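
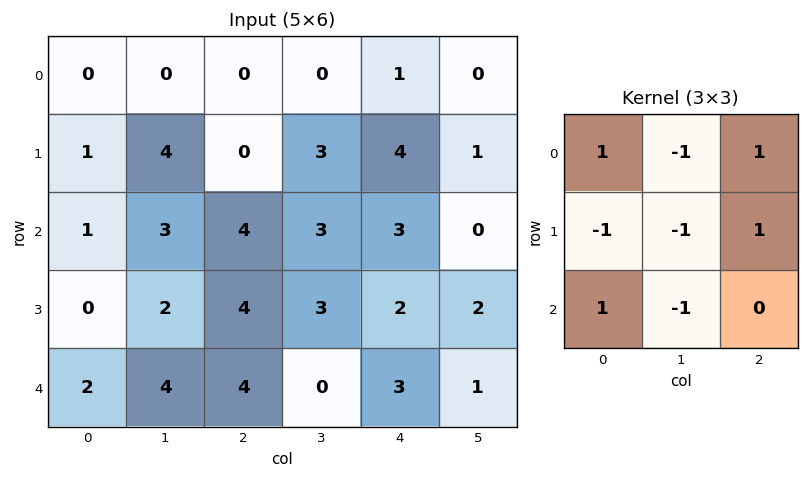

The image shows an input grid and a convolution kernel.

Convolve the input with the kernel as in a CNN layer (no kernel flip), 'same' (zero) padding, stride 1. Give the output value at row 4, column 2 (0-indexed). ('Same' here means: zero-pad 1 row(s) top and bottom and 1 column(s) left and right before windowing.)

-7

The receptive field on the zero-padded input at this output position is [2 4 3 / 4 4 0 / 0 0 0]. Elementwise product with the kernel and sum: 2·1 + 4·-1 + 3·1 + 4·-1 + 4·-1 + 0·1 + 0·1 + 0·-1.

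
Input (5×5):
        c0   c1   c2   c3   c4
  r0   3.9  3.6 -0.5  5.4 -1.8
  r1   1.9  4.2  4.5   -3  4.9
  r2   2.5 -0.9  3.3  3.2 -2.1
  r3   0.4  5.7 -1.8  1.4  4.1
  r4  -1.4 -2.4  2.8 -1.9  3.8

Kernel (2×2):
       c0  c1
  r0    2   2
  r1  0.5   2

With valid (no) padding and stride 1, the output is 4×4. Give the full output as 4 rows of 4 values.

Output[0,0]: The receptive field on the input at this output position is [3.9 3.6 / 1.9 4.2]. Elementwise product with the kernel and sum: 3.9·2 + 3.6·2 + 1.9·0.5 + 4.2·2.
Output[0,1]: The receptive field on the input at this output position is [3.6 -0.5 / 4.2 4.5]. Elementwise product with the kernel and sum: 3.6·2 + -0.5·2 + 4.2·0.5 + 4.5·2.

24.35 17.3 6.05 15.5
11.65 23.55 11.05 1.2
14.8 4.05 14.9 11.1
6.7 12.2 -3.2 17.65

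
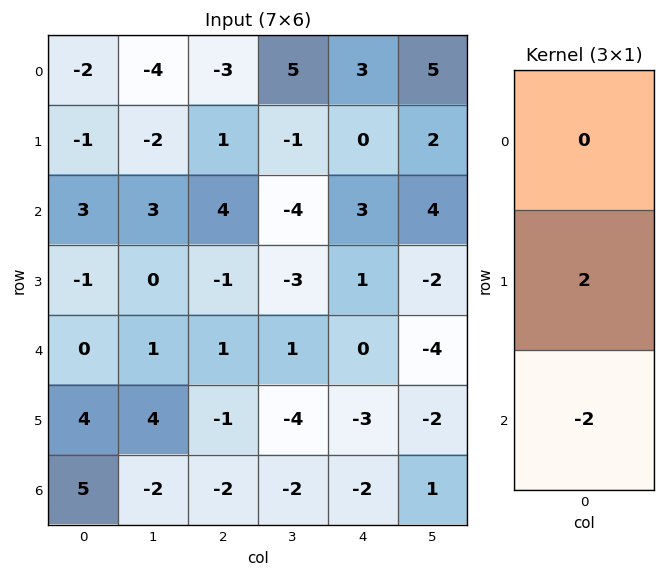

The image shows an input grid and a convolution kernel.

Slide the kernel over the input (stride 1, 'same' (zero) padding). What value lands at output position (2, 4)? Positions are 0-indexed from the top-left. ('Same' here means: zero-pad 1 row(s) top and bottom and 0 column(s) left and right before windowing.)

4

The receptive field on the zero-padded input at this output position is [0 / 3 / 1]. Elementwise product with the kernel and sum: 3·2 + 1·-2.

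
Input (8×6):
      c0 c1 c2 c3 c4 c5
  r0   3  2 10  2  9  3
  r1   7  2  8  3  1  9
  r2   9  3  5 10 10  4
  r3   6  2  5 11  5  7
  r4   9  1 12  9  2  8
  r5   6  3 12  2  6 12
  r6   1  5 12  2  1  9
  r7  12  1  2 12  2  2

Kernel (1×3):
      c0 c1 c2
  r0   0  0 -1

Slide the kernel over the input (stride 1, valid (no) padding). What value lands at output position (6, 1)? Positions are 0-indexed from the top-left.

-2

The receptive field on the input at this output position is [5 12 2]. Elementwise product with the kernel and sum: 2·-1.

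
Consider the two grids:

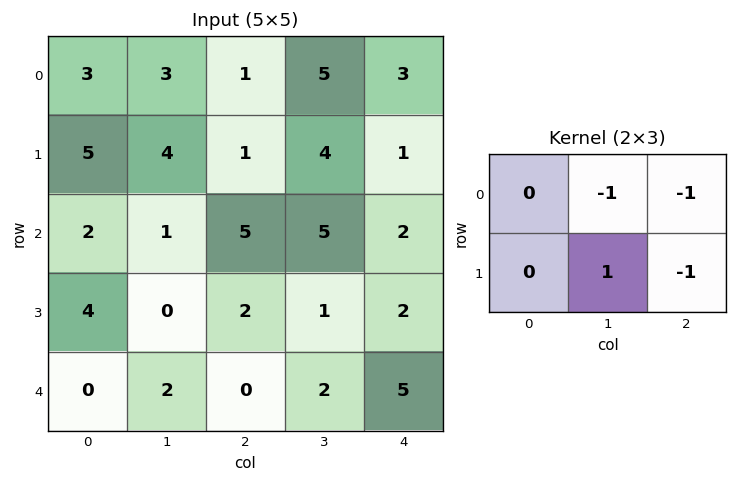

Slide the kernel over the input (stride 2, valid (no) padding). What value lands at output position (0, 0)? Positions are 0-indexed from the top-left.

-1

The receptive field on the input at this output position is [3 3 1 / 5 4 1]. Elementwise product with the kernel and sum: 3·-1 + 1·-1 + 4·1 + 1·-1.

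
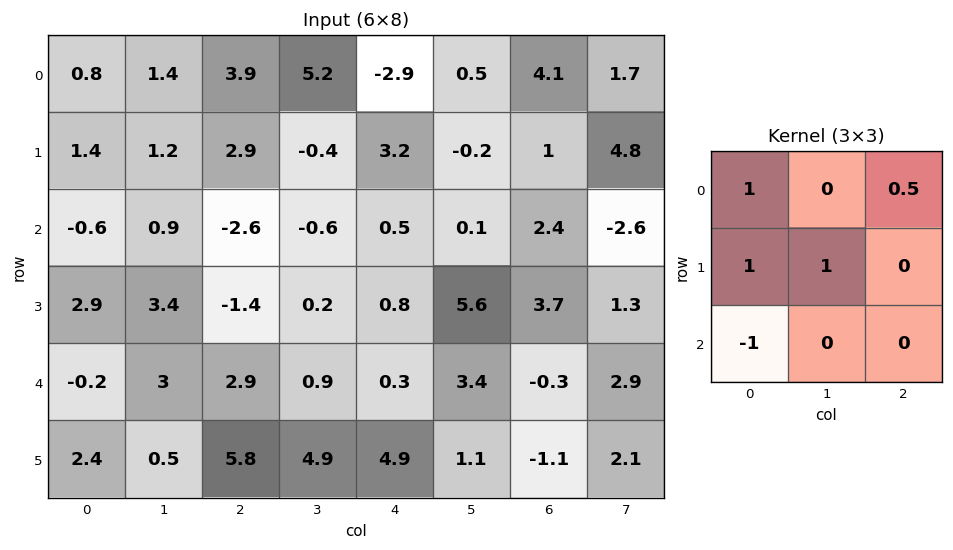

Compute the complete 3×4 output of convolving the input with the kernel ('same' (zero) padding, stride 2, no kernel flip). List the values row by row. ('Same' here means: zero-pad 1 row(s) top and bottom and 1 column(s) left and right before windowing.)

0.8 4.1 2.7 4.8
0 -4.1 -0.8 -0.9
1.5 8.9 -0.7 8.25

Output[0,0]: The receptive field on the zero-padded input at this output position is [0 0 0 / 0 0.8 1.4 / 0 1.4 1.2]. Elementwise product with the kernel and sum: 0·1 + 0·0.5 + 0·1 + 0.8·1 + 0·-1.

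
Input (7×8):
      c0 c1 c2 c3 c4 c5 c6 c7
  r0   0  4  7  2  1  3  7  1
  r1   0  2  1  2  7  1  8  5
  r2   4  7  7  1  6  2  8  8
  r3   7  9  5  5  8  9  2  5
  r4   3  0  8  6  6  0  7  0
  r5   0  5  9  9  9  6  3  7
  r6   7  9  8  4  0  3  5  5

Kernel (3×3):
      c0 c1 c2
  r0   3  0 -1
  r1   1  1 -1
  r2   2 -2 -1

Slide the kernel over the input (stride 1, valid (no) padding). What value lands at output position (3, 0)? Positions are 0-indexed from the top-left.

-8

The receptive field on the input at this output position is [7 9 5 / 3 0 8 / 0 5 9]. Elementwise product with the kernel and sum: 7·3 + 5·-1 + 3·1 + 0·1 + 8·-1 + 0·2 + 5·-2 + 9·-1.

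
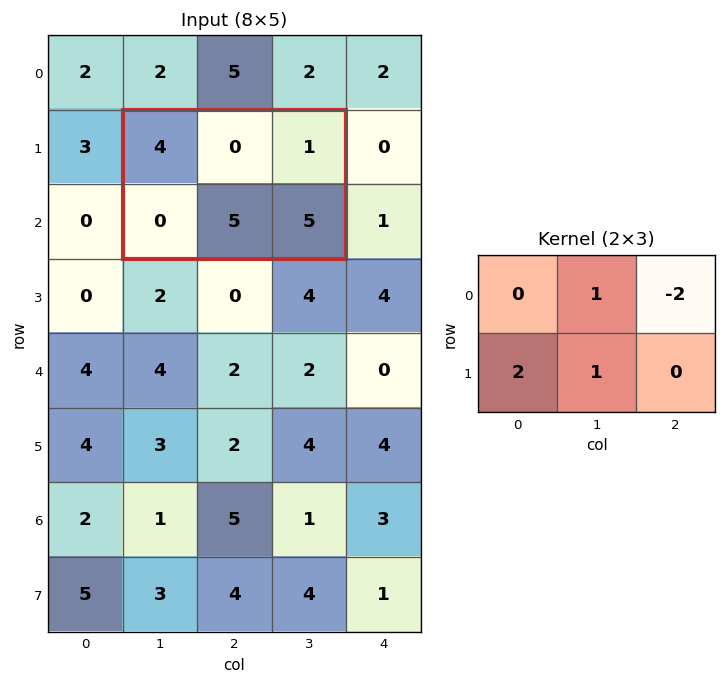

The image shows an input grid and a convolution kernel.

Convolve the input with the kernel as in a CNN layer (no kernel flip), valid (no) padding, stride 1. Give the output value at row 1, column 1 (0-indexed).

The receptive field on the input at this output position is [4 0 1 / 0 5 5]. Elementwise product with the kernel and sum: 0·1 + 1·-2 + 0·2 + 5·1.

3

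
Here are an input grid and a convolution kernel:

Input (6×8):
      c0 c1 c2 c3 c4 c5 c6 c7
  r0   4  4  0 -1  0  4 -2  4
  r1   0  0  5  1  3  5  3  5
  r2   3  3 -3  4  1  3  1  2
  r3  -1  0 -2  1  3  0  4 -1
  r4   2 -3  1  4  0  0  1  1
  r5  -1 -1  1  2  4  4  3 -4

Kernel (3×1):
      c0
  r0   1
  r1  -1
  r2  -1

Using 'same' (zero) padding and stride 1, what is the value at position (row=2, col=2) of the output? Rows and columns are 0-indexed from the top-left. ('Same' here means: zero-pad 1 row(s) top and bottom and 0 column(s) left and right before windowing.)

The receptive field on the zero-padded input at this output position is [5 / -3 / -2]. Elementwise product with the kernel and sum: 5·1 + -3·-1 + -2·-1.

10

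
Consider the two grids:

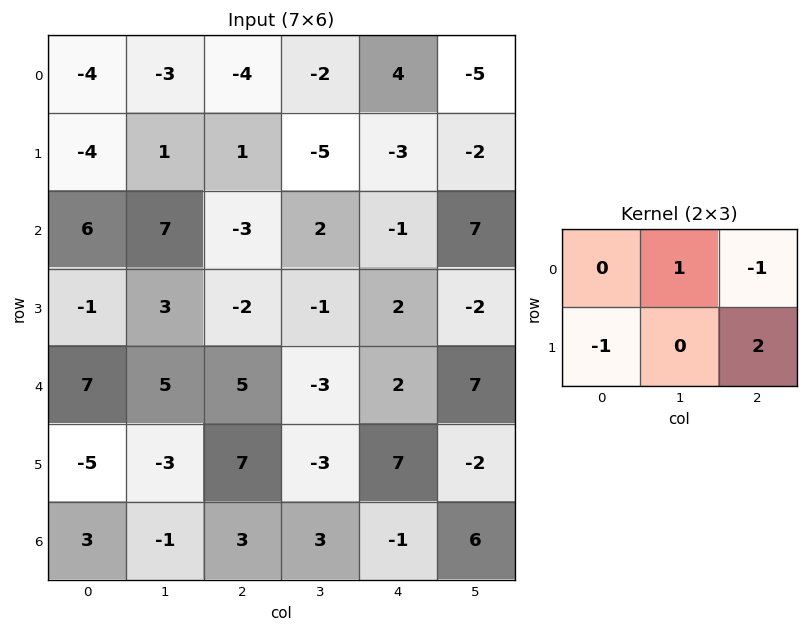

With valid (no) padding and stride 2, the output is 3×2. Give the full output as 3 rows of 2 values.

7 -13
7 9
19 2

Output[0,0]: The receptive field on the input at this output position is [-4 -3 -4 / -4 1 1]. Elementwise product with the kernel and sum: -3·1 + -4·-1 + -4·-1 + 1·2.
Output[0,1]: The receptive field on the input at this output position is [-4 -2 4 / 1 -5 -3]. Elementwise product with the kernel and sum: -2·1 + 4·-1 + 1·-1 + -3·2.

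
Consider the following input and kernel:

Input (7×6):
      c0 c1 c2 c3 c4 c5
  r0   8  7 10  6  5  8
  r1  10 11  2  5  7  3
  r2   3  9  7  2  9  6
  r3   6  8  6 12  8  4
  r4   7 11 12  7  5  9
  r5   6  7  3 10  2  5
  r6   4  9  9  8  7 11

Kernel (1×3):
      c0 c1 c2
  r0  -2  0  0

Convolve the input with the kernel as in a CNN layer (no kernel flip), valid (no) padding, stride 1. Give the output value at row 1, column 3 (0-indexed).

-10

The receptive field on the input at this output position is [5 7 3]. Elementwise product with the kernel and sum: 5·-2.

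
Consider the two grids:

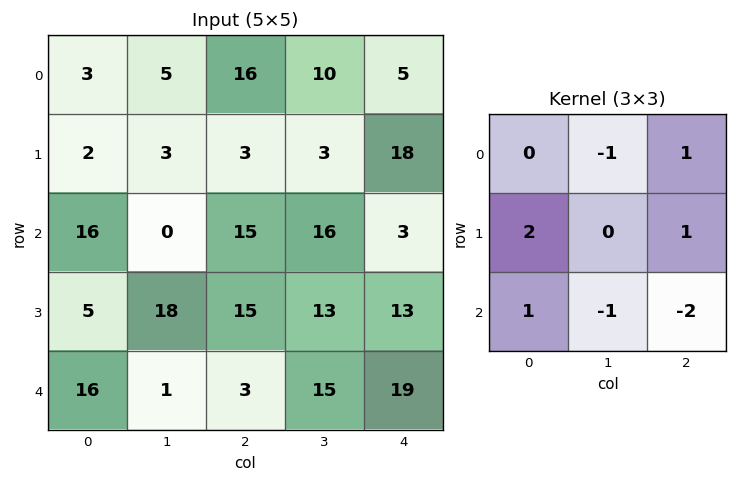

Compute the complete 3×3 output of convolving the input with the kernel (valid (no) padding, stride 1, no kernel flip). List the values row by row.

Output[0,0]: The receptive field on the input at this output position is [3 5 16 / 2 3 3 / 16 0 15]. Elementwise product with the kernel and sum: 5·-1 + 16·1 + 2·2 + 3·1 + 16·1 + 0·-1 + 15·-2.
Output[0,1]: The receptive field on the input at this output position is [5 16 10 / 3 3 3 / 0 15 16]. Elementwise product with the kernel and sum: 16·-1 + 10·1 + 3·2 + 3·1 + 0·1 + 15·-1 + 16·-2.

4 -44 12
4 -7 24
49 18 -20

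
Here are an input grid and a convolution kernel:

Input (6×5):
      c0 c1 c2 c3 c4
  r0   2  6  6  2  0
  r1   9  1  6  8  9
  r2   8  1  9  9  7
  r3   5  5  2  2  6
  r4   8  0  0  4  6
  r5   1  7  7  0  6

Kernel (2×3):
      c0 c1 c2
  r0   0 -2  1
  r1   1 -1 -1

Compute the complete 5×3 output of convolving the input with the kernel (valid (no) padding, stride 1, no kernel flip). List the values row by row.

-4 -23 -15
2 -21 -14
5 -8 -17
0 -6 -8
-13 4 -1

Output[0,0]: The receptive field on the input at this output position is [2 6 6 / 9 1 6]. Elementwise product with the kernel and sum: 6·-2 + 6·1 + 9·1 + 1·-1 + 6·-1.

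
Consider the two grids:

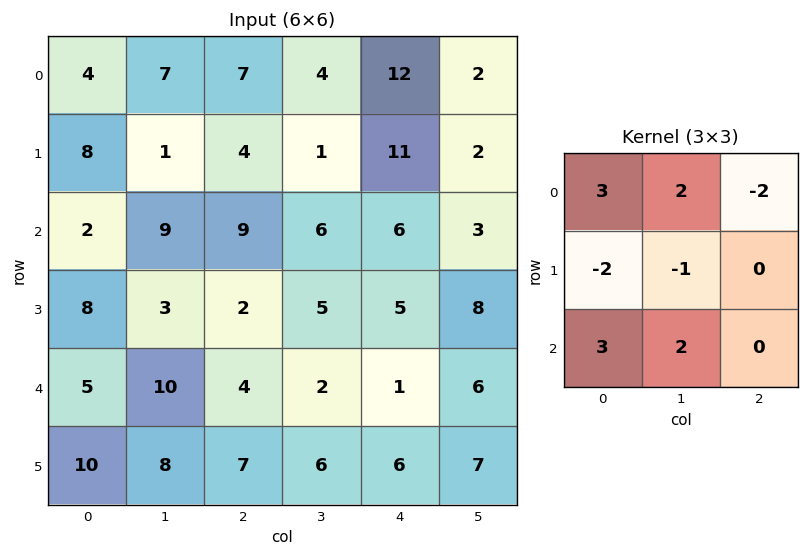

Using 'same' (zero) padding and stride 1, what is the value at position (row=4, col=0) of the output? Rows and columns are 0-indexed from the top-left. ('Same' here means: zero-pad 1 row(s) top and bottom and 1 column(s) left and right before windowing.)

25

The receptive field on the zero-padded input at this output position is [0 8 3 / 0 5 10 / 0 10 8]. Elementwise product with the kernel and sum: 0·3 + 8·2 + 3·-2 + 0·-2 + 5·-1 + 0·3 + 10·2.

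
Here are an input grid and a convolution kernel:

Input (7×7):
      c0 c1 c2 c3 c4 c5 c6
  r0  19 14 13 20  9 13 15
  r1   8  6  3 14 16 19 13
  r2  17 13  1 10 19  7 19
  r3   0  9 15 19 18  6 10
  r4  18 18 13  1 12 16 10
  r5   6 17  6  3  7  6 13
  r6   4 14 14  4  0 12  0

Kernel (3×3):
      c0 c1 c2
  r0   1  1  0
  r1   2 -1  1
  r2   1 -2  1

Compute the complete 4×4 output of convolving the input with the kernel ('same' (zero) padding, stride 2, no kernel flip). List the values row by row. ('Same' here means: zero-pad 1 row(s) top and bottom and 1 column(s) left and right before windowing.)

Output[0,0]: The receptive field on the zero-padded input at this output position is [0 0 0 / 0 19 14 / 0 8 6]. Elementwise product with the kernel and sum: 0·1 + 0·1 + 0·2 + 19·-1 + 14·1 + 0·1 + 8·-2 + 6·1.

-15 49 45 4
13 42 27 13
5 56 38 18
16 41 30 43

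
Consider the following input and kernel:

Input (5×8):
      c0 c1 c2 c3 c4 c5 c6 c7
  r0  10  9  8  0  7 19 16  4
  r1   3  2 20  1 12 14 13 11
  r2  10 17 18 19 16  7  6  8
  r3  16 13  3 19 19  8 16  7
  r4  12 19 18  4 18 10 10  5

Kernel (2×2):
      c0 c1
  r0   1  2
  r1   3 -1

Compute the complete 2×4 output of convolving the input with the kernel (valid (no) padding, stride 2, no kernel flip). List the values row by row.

35 67 67 52
79 46 79 63

Output[0,0]: The receptive field on the input at this output position is [10 9 / 3 2]. Elementwise product with the kernel and sum: 10·1 + 9·2 + 3·3 + 2·-1.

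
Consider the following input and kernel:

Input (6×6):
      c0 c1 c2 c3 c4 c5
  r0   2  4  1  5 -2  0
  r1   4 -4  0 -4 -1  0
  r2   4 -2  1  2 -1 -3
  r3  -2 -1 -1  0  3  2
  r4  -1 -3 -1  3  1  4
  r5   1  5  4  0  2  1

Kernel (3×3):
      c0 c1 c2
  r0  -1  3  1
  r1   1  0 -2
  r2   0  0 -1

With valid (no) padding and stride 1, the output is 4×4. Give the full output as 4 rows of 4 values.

Output[0,0]: The receptive field on the input at this output position is [2 4 1 / 4 -4 0 / 4 -2 1]. Elementwise product with the kernel and sum: 2·-1 + 4·3 + 1·1 + 4·1 + 0·-2 + 1·-1.
Output[0,1]: The receptive field on the input at this output position is [4 1 5 / -4 0 -4 / -2 1 2]. Elementwise product with the kernel and sum: 4·-1 + 1·3 + 5·1 + -4·1 + -4·-2 + 2·-1.

14 6 15 -12
-13 -6 -13 7
-8 3 -4 -16
-5 -11 -1 5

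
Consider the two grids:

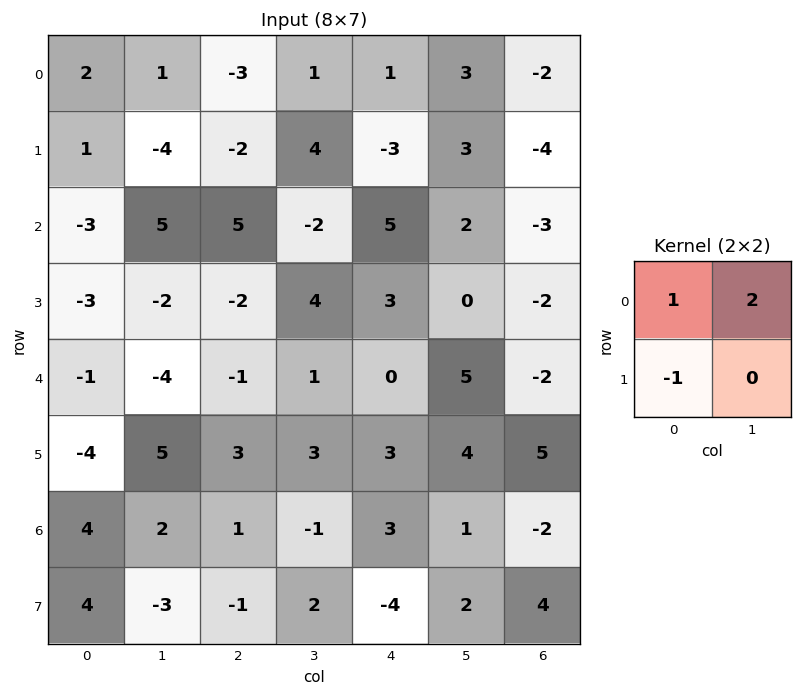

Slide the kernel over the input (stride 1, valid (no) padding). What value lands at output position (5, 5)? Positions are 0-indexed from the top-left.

The receptive field on the input at this output position is [4 5 / 1 -2]. Elementwise product with the kernel and sum: 4·1 + 5·2 + 1·-1.

13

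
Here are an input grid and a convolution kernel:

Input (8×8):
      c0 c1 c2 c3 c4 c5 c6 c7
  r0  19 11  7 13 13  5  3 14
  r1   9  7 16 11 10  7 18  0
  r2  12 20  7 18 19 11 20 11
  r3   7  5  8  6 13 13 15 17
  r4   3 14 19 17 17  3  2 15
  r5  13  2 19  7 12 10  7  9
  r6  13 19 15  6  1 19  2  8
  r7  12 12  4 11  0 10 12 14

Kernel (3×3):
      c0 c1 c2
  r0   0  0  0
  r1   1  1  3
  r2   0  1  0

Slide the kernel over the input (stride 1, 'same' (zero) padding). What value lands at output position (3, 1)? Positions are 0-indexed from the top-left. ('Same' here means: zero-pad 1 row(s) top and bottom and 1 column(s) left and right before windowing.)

The receptive field on the zero-padded input at this output position is [12 20 7 / 7 5 8 / 3 14 19]. Elementwise product with the kernel and sum: 7·1 + 5·1 + 8·3 + 14·1.

50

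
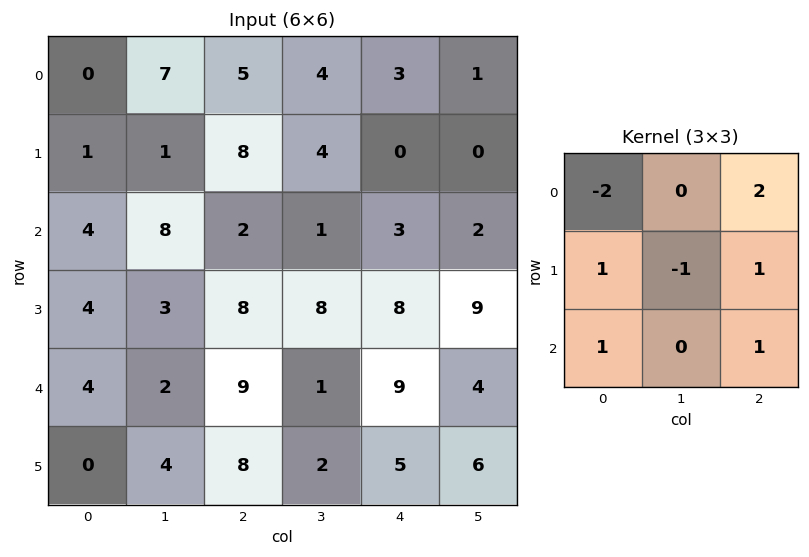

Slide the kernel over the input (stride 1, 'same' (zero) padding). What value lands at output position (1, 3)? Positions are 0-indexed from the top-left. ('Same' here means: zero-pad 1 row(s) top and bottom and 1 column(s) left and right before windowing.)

5

The receptive field on the zero-padded input at this output position is [5 4 3 / 8 4 0 / 2 1 3]. Elementwise product with the kernel and sum: 5·-2 + 3·2 + 8·1 + 4·-1 + 0·1 + 2·1 + 3·1.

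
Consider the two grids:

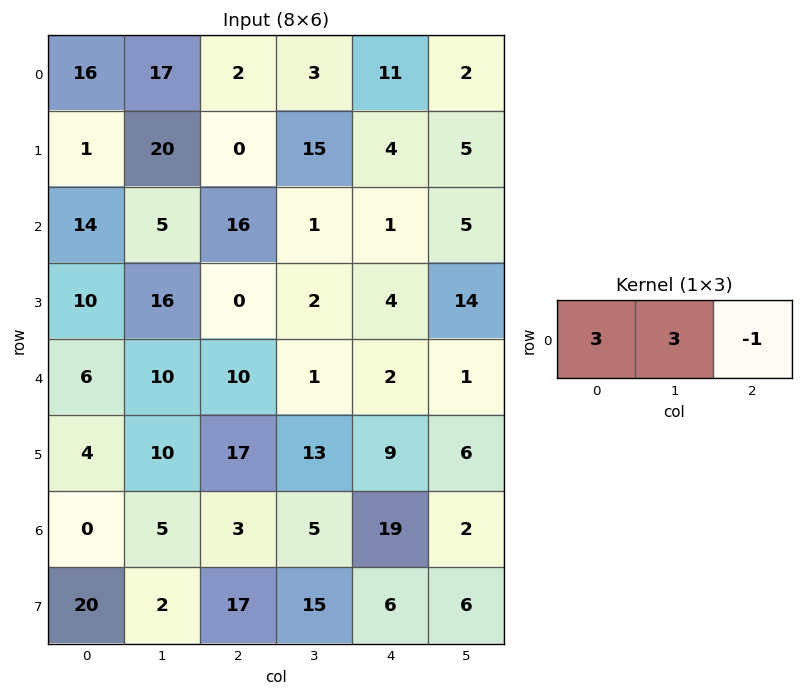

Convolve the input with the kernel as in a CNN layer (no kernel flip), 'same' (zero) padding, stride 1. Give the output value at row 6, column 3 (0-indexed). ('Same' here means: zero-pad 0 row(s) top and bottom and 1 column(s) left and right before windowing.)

5

The receptive field on the zero-padded input at this output position is [3 5 19]. Elementwise product with the kernel and sum: 3·3 + 5·3 + 19·-1.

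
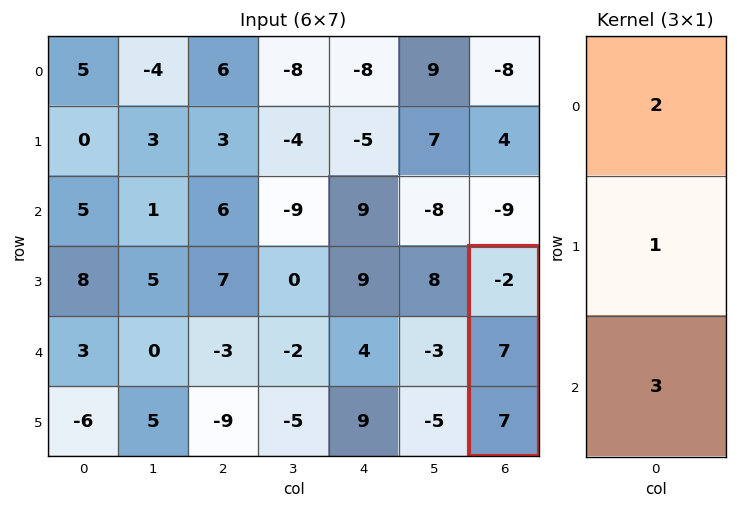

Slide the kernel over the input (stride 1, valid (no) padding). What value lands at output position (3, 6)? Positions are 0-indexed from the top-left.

The receptive field on the input at this output position is [-2 / 7 / 7]. Elementwise product with the kernel and sum: -2·2 + 7·1 + 7·3.

24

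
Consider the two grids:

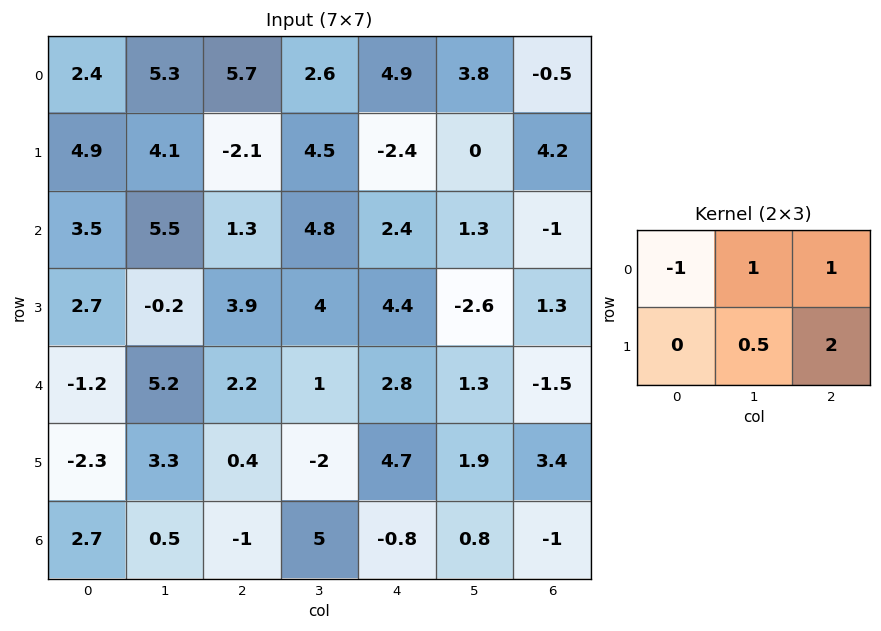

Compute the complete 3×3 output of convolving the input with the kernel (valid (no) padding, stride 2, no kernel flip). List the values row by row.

6.45 -0.75 6.8
11 16.7 -0.8
11.05 10 4.75

Output[0,0]: The receptive field on the input at this output position is [2.4 5.3 5.7 / 4.9 4.1 -2.1]. Elementwise product with the kernel and sum: 2.4·-1 + 5.3·1 + 5.7·1 + 4.1·0.5 + -2.1·2.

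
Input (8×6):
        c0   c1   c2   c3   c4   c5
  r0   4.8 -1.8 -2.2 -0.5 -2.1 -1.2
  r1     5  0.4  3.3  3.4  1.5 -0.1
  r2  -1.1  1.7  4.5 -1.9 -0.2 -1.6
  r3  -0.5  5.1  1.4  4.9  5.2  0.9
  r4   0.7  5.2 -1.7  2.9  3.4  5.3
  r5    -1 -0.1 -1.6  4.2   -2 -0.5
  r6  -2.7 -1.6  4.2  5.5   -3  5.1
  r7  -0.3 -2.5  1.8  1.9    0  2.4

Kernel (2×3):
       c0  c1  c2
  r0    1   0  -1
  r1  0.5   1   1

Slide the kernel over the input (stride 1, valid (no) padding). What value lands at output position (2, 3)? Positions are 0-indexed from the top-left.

8.25

The receptive field on the input at this output position is [-1.9 -0.2 -1.6 / 4.9 5.2 0.9]. Elementwise product with the kernel and sum: -1.9·1 + -1.6·-1 + 4.9·0.5 + 5.2·1 + 0.9·1.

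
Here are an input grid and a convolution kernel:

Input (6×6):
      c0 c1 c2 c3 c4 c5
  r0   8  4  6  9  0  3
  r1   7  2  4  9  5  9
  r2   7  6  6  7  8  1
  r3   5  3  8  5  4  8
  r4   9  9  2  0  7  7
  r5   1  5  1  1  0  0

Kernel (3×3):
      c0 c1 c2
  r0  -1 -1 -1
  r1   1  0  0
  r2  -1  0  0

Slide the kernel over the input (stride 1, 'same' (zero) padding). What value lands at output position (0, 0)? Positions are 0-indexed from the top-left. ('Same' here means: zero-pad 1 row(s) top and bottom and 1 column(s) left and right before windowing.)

0

The receptive field on the zero-padded input at this output position is [0 0 0 / 0 8 4 / 0 7 2]. Elementwise product with the kernel and sum: 0·-1 + 0·-1 + 0·-1 + 0·1 + 0·-1.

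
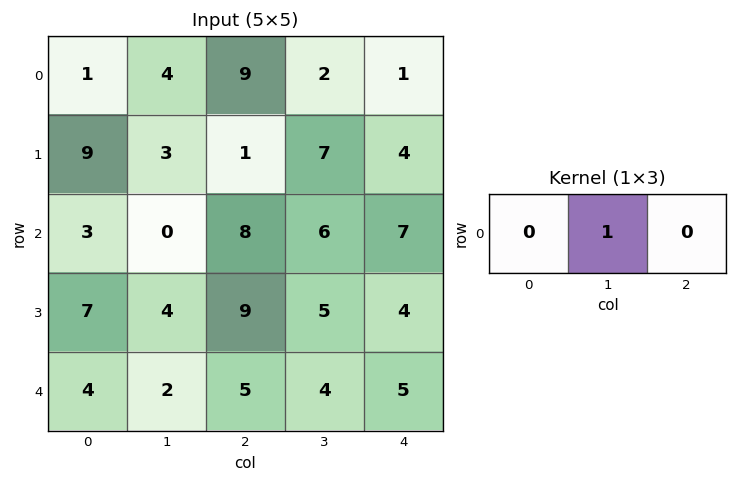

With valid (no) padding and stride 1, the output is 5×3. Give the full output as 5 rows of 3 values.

Output[0,0]: The receptive field on the input at this output position is [1 4 9]. Elementwise product with the kernel and sum: 4·1.
Output[0,1]: The receptive field on the input at this output position is [4 9 2]. Elementwise product with the kernel and sum: 9·1.

4 9 2
3 1 7
0 8 6
4 9 5
2 5 4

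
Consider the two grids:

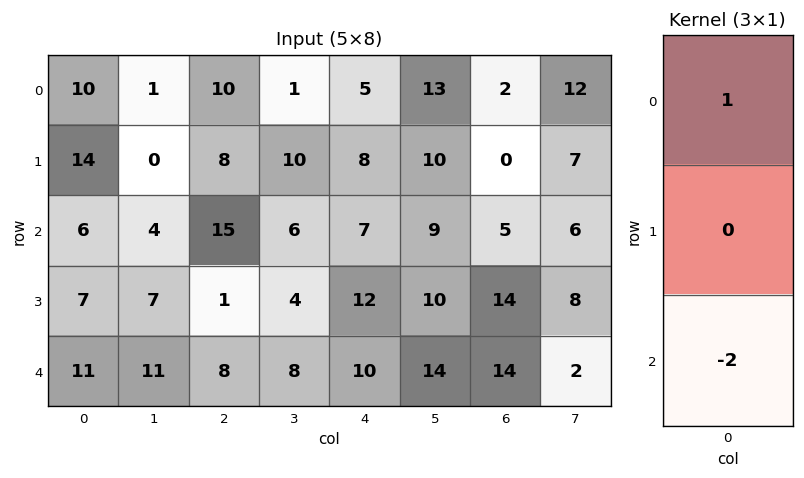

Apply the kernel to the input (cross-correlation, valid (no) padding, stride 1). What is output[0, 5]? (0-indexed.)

The receptive field on the input at this output position is [13 / 10 / 9]. Elementwise product with the kernel and sum: 13·1 + 9·-2.

-5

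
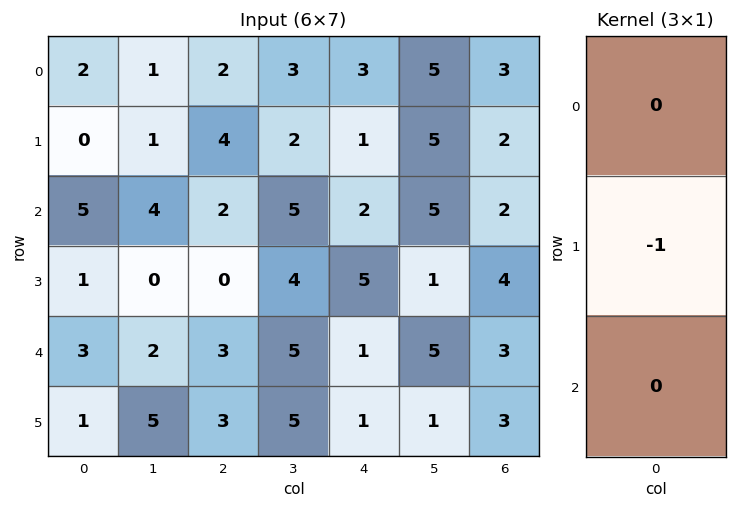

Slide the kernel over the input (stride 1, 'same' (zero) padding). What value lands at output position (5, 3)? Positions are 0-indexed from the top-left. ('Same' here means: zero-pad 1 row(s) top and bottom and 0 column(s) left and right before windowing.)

The receptive field on the zero-padded input at this output position is [5 / 5 / 0]. Elementwise product with the kernel and sum: 5·-1.

-5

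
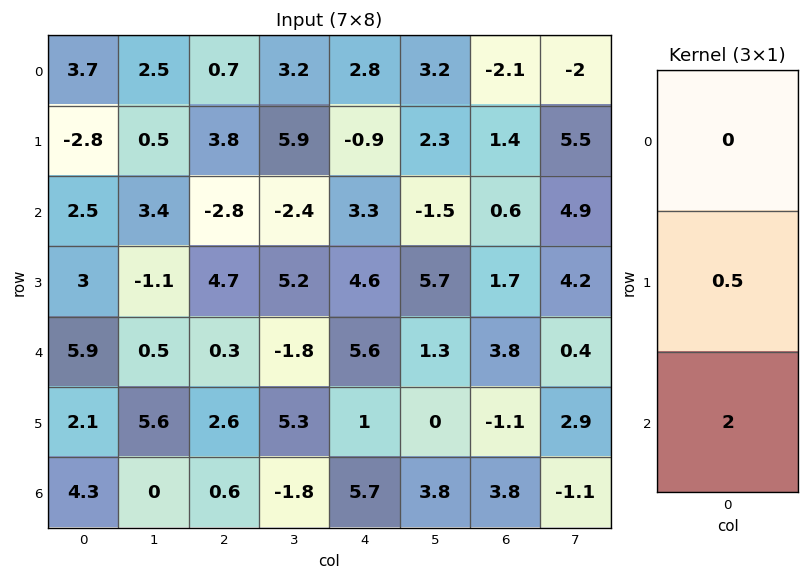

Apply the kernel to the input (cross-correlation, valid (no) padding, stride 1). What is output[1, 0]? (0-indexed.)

7.25

The receptive field on the input at this output position is [-2.8 / 2.5 / 3]. Elementwise product with the kernel and sum: 2.5·0.5 + 3·2.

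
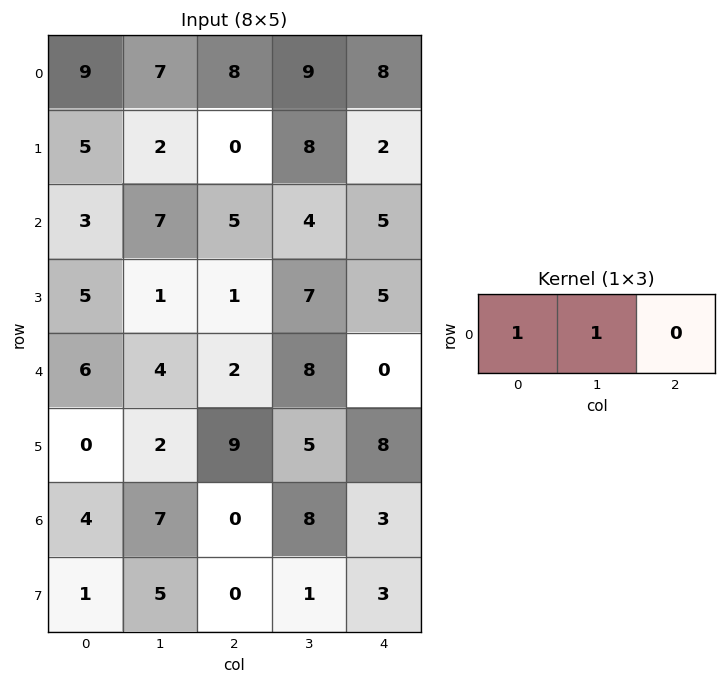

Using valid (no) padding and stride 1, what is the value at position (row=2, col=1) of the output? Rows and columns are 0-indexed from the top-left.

12

The receptive field on the input at this output position is [7 5 4]. Elementwise product with the kernel and sum: 7·1 + 5·1.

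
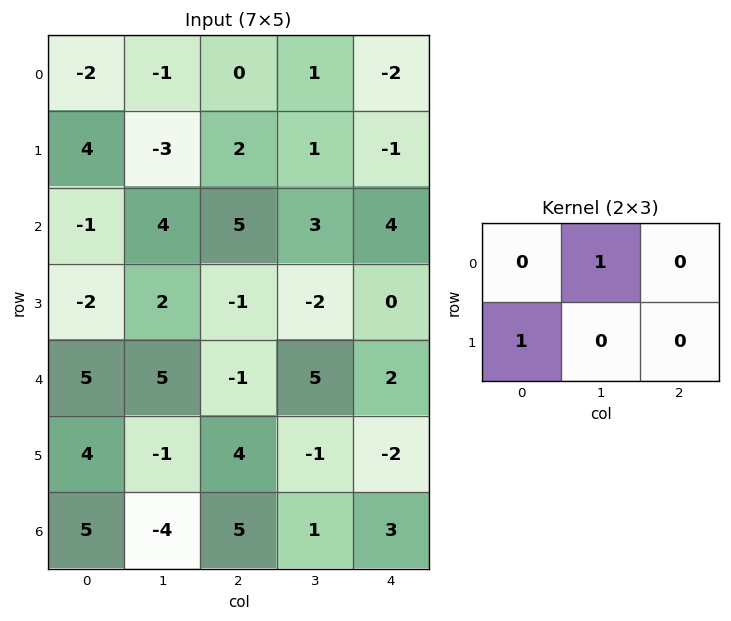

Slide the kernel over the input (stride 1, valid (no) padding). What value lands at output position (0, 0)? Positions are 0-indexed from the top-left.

3

The receptive field on the input at this output position is [-2 -1 0 / 4 -3 2]. Elementwise product with the kernel and sum: -1·1 + 4·1.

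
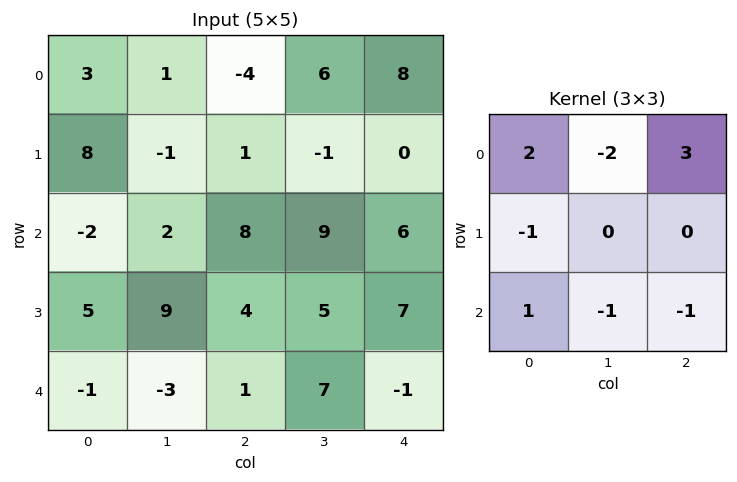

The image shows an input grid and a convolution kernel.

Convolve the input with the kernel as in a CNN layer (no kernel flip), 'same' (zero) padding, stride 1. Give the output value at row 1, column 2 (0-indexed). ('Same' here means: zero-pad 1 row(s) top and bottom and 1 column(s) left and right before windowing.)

14

The receptive field on the zero-padded input at this output position is [1 -4 6 / -1 1 -1 / 2 8 9]. Elementwise product with the kernel and sum: 1·2 + -4·-2 + 6·3 + -1·-1 + 2·1 + 8·-1 + 9·-1.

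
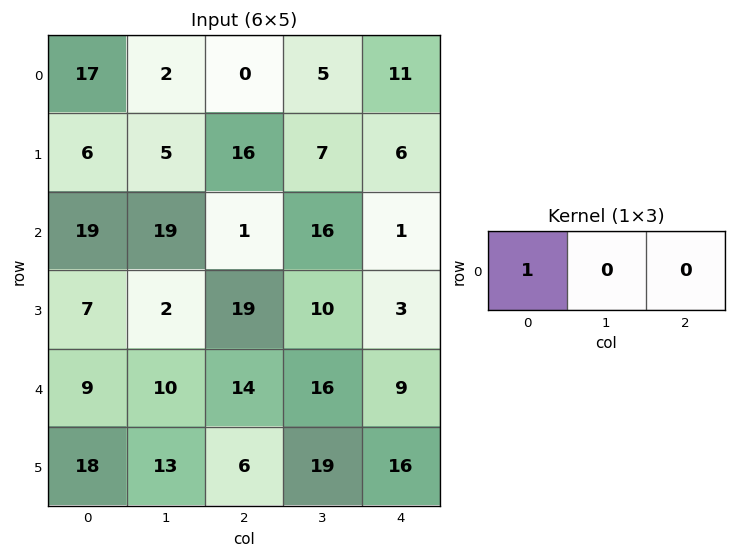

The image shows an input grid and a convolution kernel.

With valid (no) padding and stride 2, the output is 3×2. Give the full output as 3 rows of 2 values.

Output[0,0]: The receptive field on the input at this output position is [17 2 0]. Elementwise product with the kernel and sum: 17·1.

17 0
19 1
9 14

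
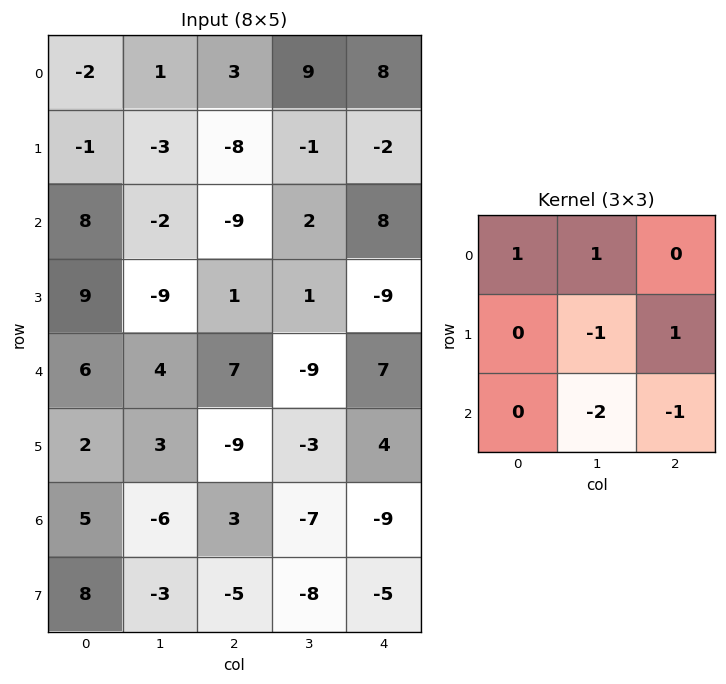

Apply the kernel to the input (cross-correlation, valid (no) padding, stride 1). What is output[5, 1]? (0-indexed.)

The receptive field on the input at this output position is [3 -9 -3 / -6 3 -7 / -3 -5 -8]. Elementwise product with the kernel and sum: 3·1 + -9·1 + 3·-1 + -7·1 + -5·-2 + -8·-1.

2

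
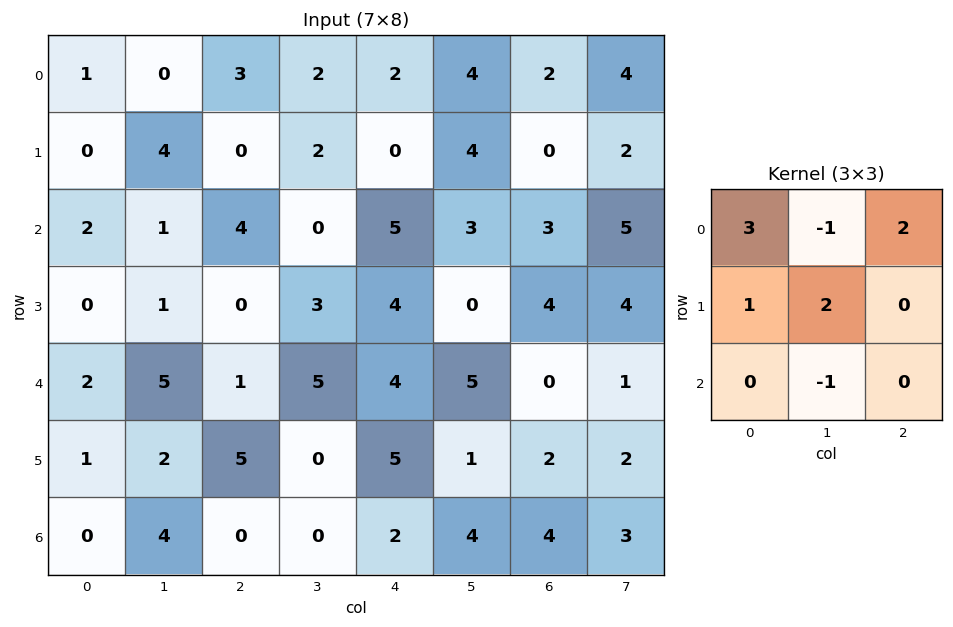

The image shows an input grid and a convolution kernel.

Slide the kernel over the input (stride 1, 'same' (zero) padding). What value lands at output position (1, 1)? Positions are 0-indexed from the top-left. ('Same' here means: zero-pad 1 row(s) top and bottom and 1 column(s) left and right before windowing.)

The receptive field on the zero-padded input at this output position is [1 0 3 / 0 4 0 / 2 1 4]. Elementwise product with the kernel and sum: 1·3 + 0·-1 + 3·2 + 0·1 + 4·2 + 1·-1.

16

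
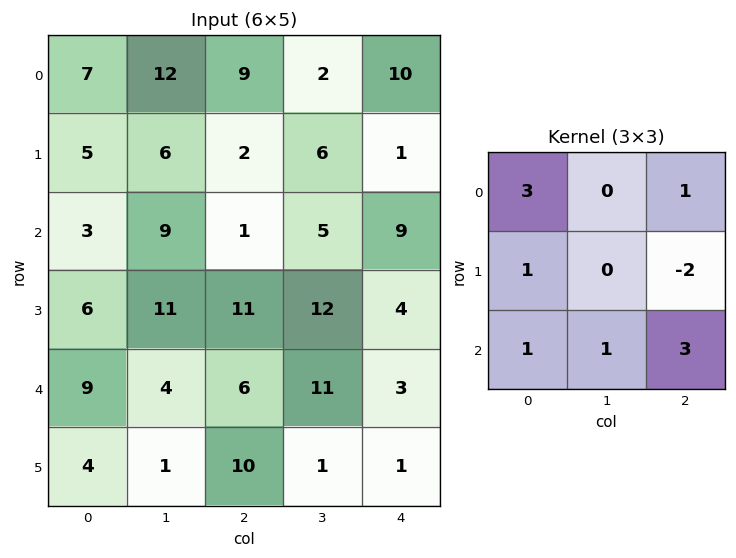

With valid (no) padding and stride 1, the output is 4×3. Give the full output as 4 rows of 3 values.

Output[0,0]: The receptive field on the input at this output position is [7 12 9 / 5 6 2 / 3 9 1]. Elementwise product with the kernel and sum: 7·3 + 9·1 + 5·1 + 2·-2 + 3·1 + 9·1 + 1·3.
Output[0,1]: The receptive field on the input at this output position is [12 9 2 / 6 2 6 / 9 1 5]. Elementwise product with the kernel and sum: 12·3 + 2·1 + 6·1 + 6·-2 + 9·1 + 1·1 + 5·3.

46 57 70
68 81 25
25 62 41
61 41 51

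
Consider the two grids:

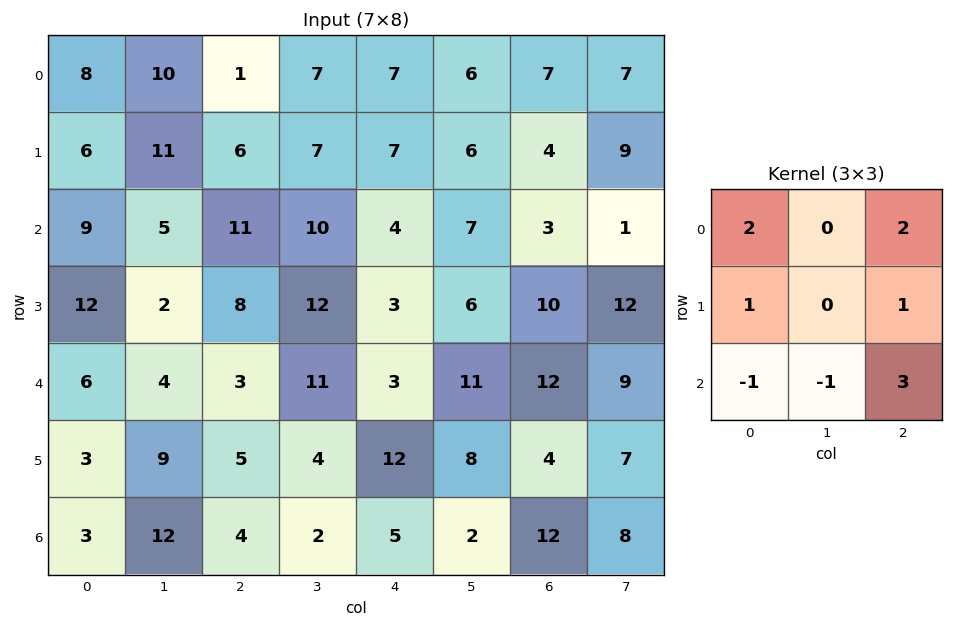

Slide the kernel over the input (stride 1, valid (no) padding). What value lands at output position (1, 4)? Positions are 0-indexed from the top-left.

50

The receptive field on the input at this output position is [7 6 4 / 4 7 3 / 3 6 10]. Elementwise product with the kernel and sum: 7·2 + 4·2 + 4·1 + 3·1 + 3·-1 + 6·-1 + 10·3.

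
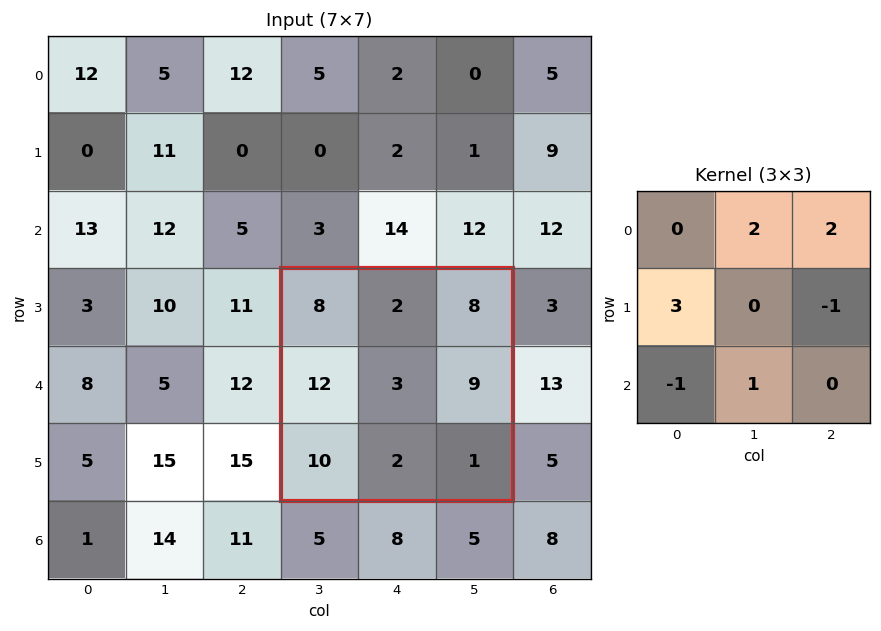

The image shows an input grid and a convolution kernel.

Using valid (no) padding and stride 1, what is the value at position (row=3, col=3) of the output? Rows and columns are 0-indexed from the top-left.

39

The receptive field on the input at this output position is [8 2 8 / 12 3 9 / 10 2 1]. Elementwise product with the kernel and sum: 2·2 + 8·2 + 12·3 + 9·-1 + 10·-1 + 2·1.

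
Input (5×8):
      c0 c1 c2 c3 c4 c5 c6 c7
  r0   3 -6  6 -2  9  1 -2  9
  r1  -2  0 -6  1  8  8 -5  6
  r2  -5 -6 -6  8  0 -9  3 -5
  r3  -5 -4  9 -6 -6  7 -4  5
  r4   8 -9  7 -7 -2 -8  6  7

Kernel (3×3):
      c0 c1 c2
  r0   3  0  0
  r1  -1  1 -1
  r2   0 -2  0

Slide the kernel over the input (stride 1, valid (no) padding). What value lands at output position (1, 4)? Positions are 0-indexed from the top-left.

-2

The receptive field on the input at this output position is [8 8 -5 / 0 -9 3 / -6 7 -4]. Elementwise product with the kernel and sum: 8·3 + 0·-1 + -9·1 + 3·-1 + 7·-2.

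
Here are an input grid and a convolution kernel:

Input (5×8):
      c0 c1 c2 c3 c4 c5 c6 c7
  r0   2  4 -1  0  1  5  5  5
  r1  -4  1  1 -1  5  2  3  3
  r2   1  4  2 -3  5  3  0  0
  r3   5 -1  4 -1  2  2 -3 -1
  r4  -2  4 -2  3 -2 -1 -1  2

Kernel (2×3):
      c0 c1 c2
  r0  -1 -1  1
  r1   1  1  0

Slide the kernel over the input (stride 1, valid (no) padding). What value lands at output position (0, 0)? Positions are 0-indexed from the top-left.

-10

The receptive field on the input at this output position is [2 4 -1 / -4 1 1]. Elementwise product with the kernel and sum: 2·-1 + 4·-1 + -1·1 + -4·1 + 1·1.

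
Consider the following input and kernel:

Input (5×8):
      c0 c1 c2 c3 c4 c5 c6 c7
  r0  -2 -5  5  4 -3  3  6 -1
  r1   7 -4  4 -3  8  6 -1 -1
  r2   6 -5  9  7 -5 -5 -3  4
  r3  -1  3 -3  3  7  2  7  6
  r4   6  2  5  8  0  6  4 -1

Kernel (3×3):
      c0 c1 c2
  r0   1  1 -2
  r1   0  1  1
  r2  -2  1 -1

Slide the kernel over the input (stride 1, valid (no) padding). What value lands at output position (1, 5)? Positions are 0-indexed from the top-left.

5

The receptive field on the input at this output position is [6 -1 -1 / -5 -3 4 / 2 7 6]. Elementwise product with the kernel and sum: 6·1 + -1·1 + -1·-2 + -3·1 + 4·1 + 2·-2 + 7·1 + 6·-1.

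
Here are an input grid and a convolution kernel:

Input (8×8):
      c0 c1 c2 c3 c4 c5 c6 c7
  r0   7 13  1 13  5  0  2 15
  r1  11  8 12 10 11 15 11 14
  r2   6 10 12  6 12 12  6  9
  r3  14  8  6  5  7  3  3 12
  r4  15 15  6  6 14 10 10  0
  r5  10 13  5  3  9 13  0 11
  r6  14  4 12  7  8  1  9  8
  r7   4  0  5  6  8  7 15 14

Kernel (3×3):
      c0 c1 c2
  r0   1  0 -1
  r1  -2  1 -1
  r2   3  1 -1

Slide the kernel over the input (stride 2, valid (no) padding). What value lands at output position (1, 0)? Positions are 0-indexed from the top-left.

The receptive field on the input at this output position is [6 10 12 / 14 8 6 / 15 15 6]. Elementwise product with the kernel and sum: 6·1 + 12·-1 + 14·-2 + 8·1 + 6·-1 + 15·3 + 15·1 + 6·-1.

22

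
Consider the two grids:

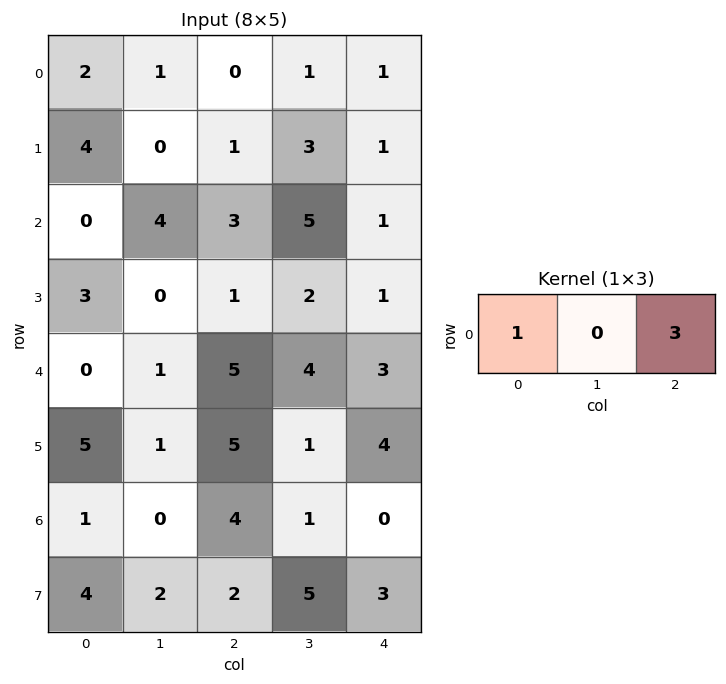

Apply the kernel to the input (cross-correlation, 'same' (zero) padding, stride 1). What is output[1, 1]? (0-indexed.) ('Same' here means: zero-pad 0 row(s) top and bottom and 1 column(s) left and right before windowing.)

7

The receptive field on the zero-padded input at this output position is [4 0 1]. Elementwise product with the kernel and sum: 4·1 + 1·3.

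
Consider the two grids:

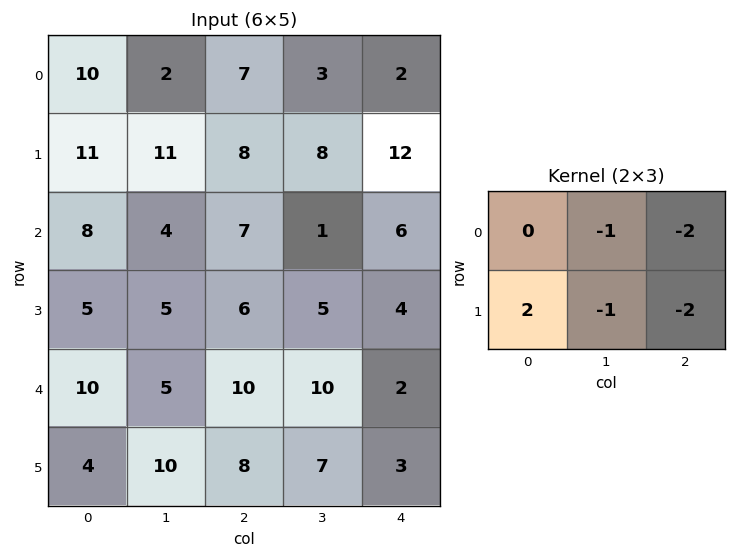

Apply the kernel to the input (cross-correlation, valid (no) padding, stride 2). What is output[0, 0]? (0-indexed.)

The receptive field on the input at this output position is [10 2 7 / 11 11 8]. Elementwise product with the kernel and sum: 2·-1 + 7·-2 + 11·2 + 11·-1 + 8·-2.

-21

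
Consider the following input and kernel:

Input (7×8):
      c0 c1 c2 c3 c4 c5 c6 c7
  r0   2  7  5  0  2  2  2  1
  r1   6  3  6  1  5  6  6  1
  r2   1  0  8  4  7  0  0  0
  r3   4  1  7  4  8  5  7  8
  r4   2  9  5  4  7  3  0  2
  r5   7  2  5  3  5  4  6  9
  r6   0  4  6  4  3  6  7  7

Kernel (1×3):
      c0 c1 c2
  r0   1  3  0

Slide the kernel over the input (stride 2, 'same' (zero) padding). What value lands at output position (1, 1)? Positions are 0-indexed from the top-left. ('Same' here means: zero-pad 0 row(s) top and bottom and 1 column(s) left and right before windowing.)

24

The receptive field on the zero-padded input at this output position is [0 8 4]. Elementwise product with the kernel and sum: 0·1 + 8·3.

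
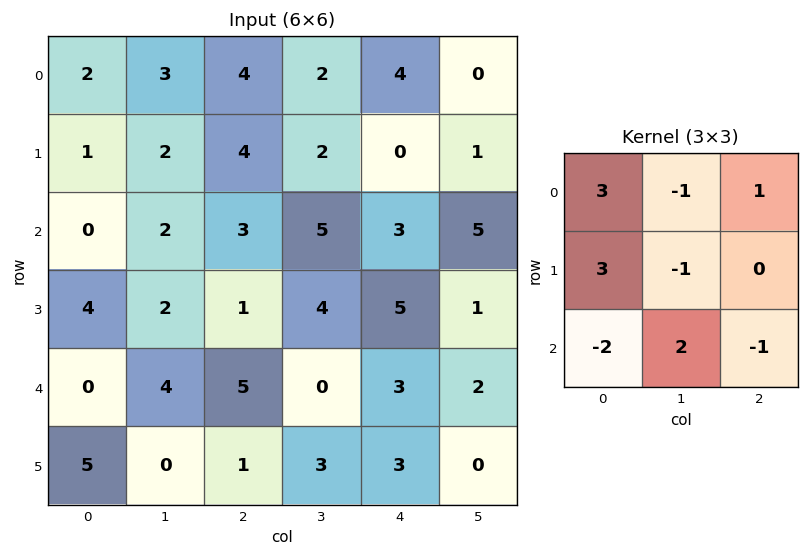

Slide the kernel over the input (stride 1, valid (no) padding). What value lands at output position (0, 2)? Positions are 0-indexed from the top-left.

The receptive field on the input at this output position is [4 2 4 / 4 2 0 / 3 5 3]. Elementwise product with the kernel and sum: 4·3 + 2·-1 + 4·1 + 4·3 + 2·-1 + 3·-2 + 5·2 + 3·-1.

25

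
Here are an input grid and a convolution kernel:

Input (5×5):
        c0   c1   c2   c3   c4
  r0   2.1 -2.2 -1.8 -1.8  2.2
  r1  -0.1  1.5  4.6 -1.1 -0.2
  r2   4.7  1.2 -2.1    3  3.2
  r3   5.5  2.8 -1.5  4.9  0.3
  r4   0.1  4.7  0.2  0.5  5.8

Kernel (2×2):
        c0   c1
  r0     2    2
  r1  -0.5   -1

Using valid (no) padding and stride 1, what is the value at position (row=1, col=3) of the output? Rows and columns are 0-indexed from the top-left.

The receptive field on the input at this output position is [-1.1 -0.2 / 3 3.2]. Elementwise product with the kernel and sum: -1.1·2 + -0.2·2 + 3·-0.5 + 3.2·-1.

-7.3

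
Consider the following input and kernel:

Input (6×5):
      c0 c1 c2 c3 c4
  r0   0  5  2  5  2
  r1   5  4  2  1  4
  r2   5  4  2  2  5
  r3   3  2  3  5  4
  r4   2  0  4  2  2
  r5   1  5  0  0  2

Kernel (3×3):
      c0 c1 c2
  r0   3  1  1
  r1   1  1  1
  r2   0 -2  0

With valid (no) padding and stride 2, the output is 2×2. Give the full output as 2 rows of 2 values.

Output[0,0]: The receptive field on the input at this output position is [0 5 2 / 5 4 2 / 5 4 2]. Elementwise product with the kernel and sum: 0·3 + 5·1 + 2·1 + 5·1 + 4·1 + 2·1 + 4·-2.

10 16
29 21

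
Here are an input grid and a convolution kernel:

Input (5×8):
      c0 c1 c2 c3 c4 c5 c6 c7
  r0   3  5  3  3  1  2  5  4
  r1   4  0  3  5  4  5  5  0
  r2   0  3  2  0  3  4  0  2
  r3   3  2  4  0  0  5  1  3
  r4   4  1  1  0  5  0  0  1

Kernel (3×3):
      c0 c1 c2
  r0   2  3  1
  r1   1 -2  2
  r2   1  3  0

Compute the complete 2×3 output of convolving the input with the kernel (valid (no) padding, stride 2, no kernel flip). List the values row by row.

Output[0,0]: The receptive field on the input at this output position is [3 5 3 / 4 0 3 / 0 3 2]. Elementwise product with the kernel and sum: 3·2 + 5·3 + 3·1 + 4·1 + 0·-2 + 3·2 + 0·1 + 3·3.
Output[0,1]: The receptive field on the input at this output position is [3 3 1 / 3 5 4 / 2 0 3]. Elementwise product with the kernel and sum: 3·2 + 3·3 + 1·1 + 3·1 + 5·-2 + 4·2 + 2·1 + 0·3.

43 19 32
25 12 15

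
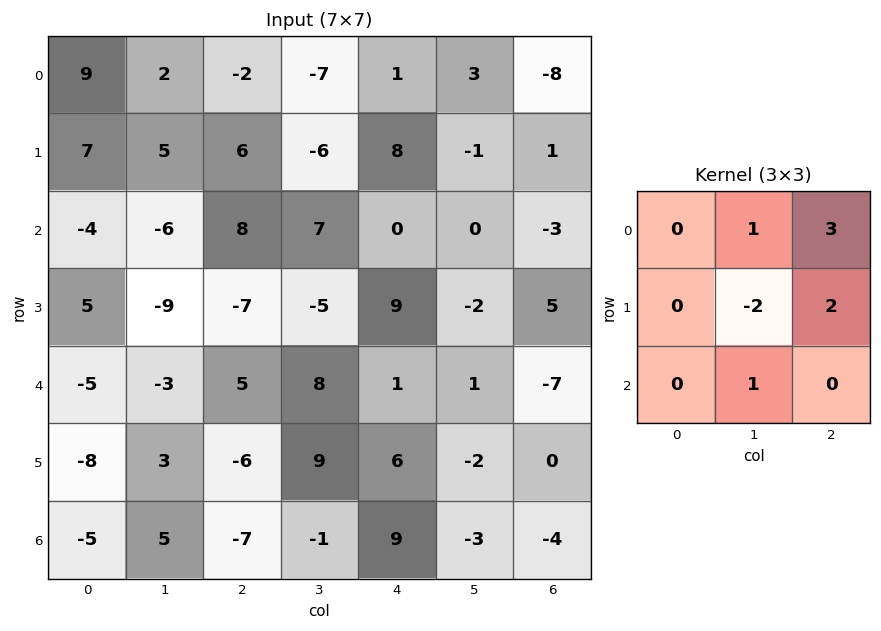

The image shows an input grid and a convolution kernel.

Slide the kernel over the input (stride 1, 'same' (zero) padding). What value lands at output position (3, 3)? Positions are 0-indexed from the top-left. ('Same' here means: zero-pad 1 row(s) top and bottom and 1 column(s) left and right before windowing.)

The receptive field on the zero-padded input at this output position is [8 7 0 / -7 -5 9 / 5 8 1]. Elementwise product with the kernel and sum: 7·1 + 0·3 + -5·-2 + 9·2 + 8·1.

43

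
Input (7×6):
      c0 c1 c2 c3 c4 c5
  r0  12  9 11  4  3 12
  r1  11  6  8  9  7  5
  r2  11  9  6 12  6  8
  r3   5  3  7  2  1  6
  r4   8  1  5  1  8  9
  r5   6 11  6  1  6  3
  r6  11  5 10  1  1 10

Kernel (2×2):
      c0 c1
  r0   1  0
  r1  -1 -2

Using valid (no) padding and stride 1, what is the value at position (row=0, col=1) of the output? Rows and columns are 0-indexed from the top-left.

The receptive field on the input at this output position is [9 11 / 6 8]. Elementwise product with the kernel and sum: 9·1 + 6·-1 + 8·-2.

-13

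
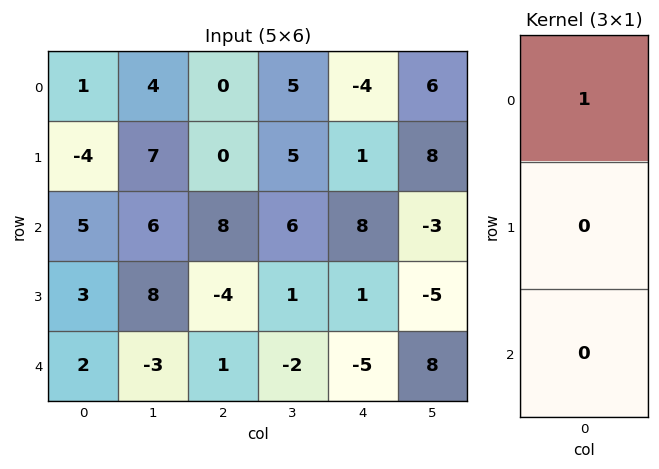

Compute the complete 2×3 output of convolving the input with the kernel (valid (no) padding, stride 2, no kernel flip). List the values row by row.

1 0 -4
5 8 8

Output[0,0]: The receptive field on the input at this output position is [1 / -4 / 5]. Elementwise product with the kernel and sum: 1·1.
Output[0,1]: The receptive field on the input at this output position is [0 / 0 / 8]. Elementwise product with the kernel and sum: 0·1.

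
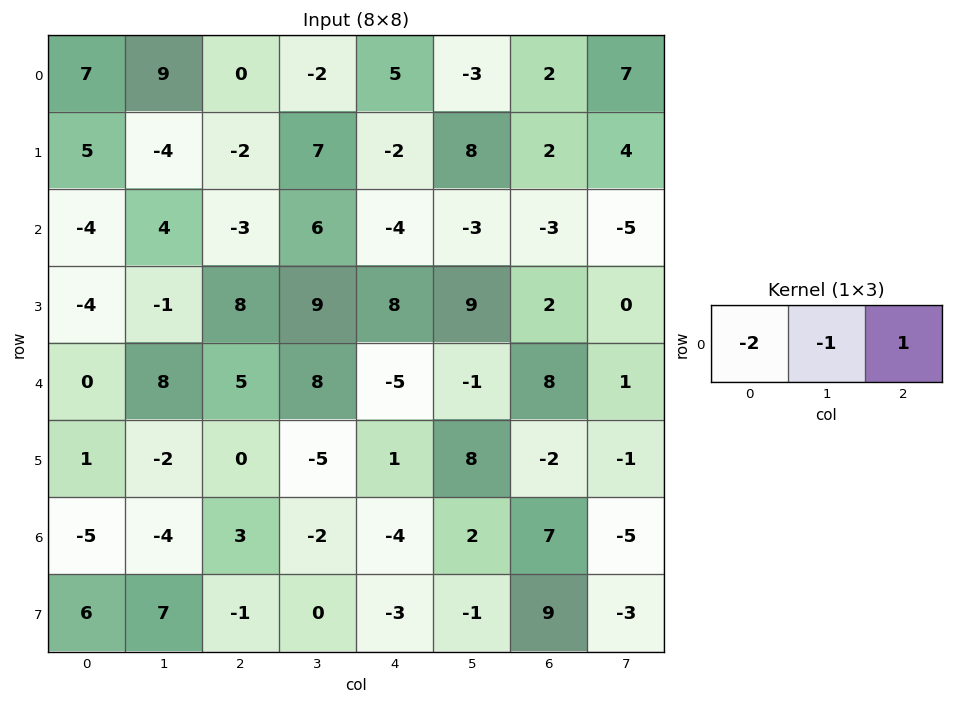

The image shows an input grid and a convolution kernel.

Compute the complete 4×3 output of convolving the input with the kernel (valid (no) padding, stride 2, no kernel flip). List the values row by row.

Output[0,0]: The receptive field on the input at this output position is [7 9 0]. Elementwise product with the kernel and sum: 7·-2 + 9·-1 + 0·1.

-23 7 -5
1 -4 8
-3 -23 19
17 -8 13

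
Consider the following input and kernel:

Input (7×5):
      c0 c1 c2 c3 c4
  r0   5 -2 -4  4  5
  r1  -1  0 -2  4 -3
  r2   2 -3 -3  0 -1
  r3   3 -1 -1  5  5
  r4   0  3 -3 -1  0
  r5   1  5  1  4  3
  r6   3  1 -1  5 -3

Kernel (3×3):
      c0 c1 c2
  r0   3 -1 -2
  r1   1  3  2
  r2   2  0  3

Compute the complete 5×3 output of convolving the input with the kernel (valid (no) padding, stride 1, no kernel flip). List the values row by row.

15 -14 -31
-9 -5 4
4 3 11
20 2 -13
24 47 0

Output[0,0]: The receptive field on the input at this output position is [5 -2 -4 / -1 0 -2 / 2 -3 -3]. Elementwise product with the kernel and sum: 5·3 + -2·-1 + -4·-2 + -1·1 + 0·3 + -2·2 + 2·2 + -3·3.
Output[0,1]: The receptive field on the input at this output position is [-2 -4 4 / 0 -2 4 / -3 -3 0]. Elementwise product with the kernel and sum: -2·3 + -4·-1 + 4·-2 + 0·1 + -2·3 + 4·2 + -3·2 + 0·3.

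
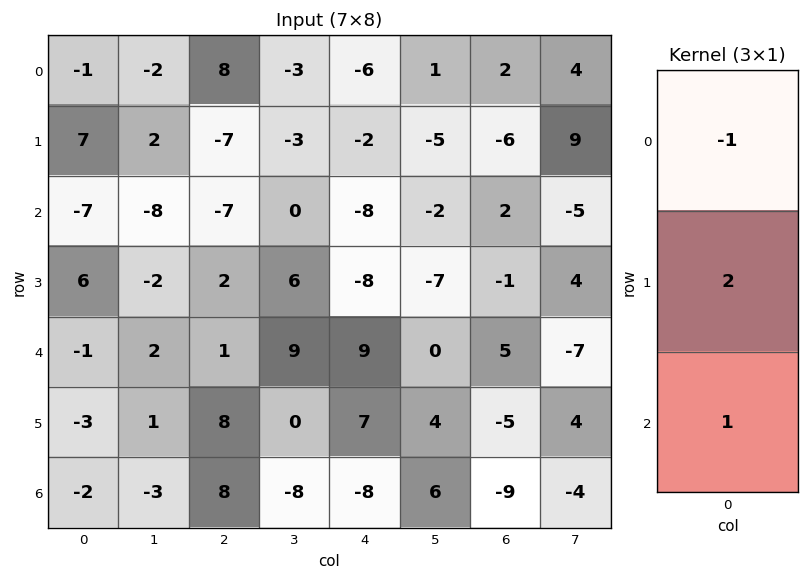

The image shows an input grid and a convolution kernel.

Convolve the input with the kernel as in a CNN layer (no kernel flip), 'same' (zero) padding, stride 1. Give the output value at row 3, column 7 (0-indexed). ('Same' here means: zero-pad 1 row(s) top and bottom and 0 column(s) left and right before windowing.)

The receptive field on the zero-padded input at this output position is [-5 / 4 / -7]. Elementwise product with the kernel and sum: -5·-1 + 4·2 + -7·1.

6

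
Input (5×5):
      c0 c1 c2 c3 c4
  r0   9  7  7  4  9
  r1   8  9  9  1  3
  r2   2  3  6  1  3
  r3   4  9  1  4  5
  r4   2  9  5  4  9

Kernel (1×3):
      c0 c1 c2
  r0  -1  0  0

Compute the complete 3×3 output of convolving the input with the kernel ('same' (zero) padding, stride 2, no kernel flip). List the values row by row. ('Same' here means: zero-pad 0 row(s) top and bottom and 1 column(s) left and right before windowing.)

0 -7 -4
0 -3 -1
0 -9 -4

Output[0,0]: The receptive field on the zero-padded input at this output position is [0 9 7]. Elementwise product with the kernel and sum: 0·-1.
Output[0,1]: The receptive field on the zero-padded input at this output position is [7 7 4]. Elementwise product with the kernel and sum: 7·-1.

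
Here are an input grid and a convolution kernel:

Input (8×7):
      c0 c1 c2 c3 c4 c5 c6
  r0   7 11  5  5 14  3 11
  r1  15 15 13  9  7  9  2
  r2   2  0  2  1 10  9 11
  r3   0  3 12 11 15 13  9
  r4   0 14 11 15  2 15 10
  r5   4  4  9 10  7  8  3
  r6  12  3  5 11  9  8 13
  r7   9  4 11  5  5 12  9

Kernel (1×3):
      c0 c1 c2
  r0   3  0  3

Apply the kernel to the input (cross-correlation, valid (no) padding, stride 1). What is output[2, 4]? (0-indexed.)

63

The receptive field on the input at this output position is [10 9 11]. Elementwise product with the kernel and sum: 10·3 + 11·3.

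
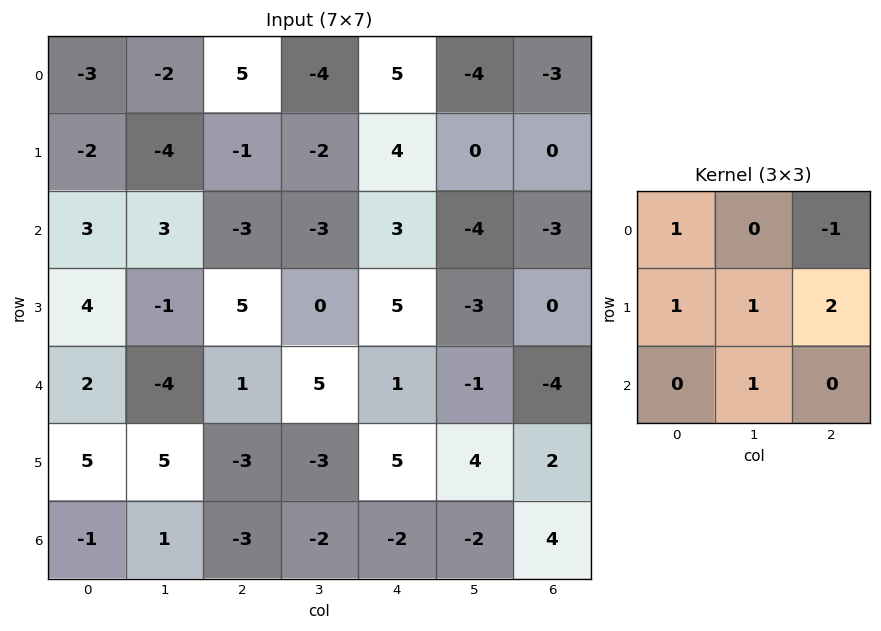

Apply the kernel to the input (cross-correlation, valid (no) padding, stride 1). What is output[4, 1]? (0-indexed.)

-16

The receptive field on the input at this output position is [-4 1 5 / 5 -3 -3 / 1 -3 -2]. Elementwise product with the kernel and sum: -4·1 + 5·-1 + 5·1 + -3·1 + -3·2 + -3·1.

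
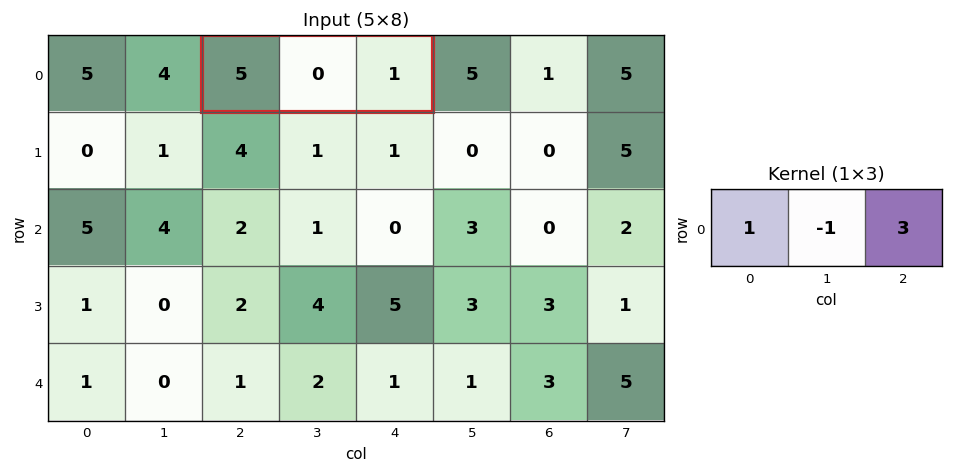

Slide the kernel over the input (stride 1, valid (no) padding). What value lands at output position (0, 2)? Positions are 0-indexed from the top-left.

The receptive field on the input at this output position is [5 0 1]. Elementwise product with the kernel and sum: 5·1 + 0·-1 + 1·3.

8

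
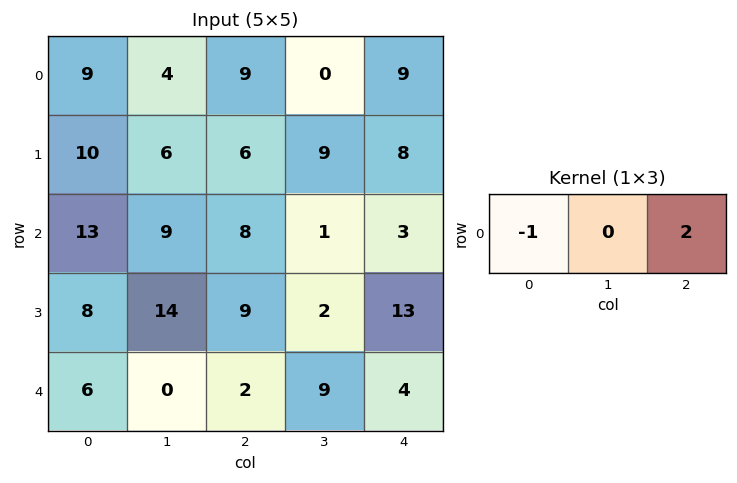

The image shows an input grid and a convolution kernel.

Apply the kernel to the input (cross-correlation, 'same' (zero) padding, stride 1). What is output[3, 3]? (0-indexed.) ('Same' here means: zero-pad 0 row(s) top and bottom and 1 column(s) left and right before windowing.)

The receptive field on the zero-padded input at this output position is [9 2 13]. Elementwise product with the kernel and sum: 9·-1 + 13·2.

17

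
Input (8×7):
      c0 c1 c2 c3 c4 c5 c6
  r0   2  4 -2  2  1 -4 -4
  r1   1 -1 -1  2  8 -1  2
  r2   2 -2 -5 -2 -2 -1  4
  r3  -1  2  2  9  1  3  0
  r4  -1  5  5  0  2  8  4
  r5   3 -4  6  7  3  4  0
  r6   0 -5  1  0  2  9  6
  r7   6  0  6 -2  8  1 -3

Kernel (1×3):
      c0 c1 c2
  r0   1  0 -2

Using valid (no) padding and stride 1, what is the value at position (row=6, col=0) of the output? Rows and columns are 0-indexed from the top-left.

-2

The receptive field on the input at this output position is [0 -5 1]. Elementwise product with the kernel and sum: 0·1 + 1·-2.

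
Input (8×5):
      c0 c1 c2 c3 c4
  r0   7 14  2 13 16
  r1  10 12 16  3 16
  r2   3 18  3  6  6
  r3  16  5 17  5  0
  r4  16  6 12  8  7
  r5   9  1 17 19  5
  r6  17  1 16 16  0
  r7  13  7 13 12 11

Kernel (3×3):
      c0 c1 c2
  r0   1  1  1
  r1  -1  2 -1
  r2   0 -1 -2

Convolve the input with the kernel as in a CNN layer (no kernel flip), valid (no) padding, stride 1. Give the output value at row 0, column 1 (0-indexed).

The receptive field on the input at this output position is [14 2 13 / 12 16 3 / 18 3 6]. Elementwise product with the kernel and sum: 14·1 + 2·1 + 13·1 + 12·-1 + 16·2 + 3·-1 + 3·-1 + 6·-2.

31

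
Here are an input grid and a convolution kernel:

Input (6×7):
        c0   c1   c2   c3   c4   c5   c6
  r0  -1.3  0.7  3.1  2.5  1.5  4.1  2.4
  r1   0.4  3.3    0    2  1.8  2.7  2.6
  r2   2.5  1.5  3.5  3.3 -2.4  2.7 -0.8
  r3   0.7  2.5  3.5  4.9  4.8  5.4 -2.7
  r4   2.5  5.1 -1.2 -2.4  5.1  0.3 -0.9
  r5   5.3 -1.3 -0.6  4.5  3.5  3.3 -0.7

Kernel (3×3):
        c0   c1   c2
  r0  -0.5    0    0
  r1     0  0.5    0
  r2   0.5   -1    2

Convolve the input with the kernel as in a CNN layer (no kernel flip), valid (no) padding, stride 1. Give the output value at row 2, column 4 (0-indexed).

4.35

The receptive field on the input at this output position is [-2.4 2.7 -0.8 / 4.8 5.4 -2.7 / 5.1 0.3 -0.9]. Elementwise product with the kernel and sum: -2.4·-0.5 + 5.4·0.5 + 5.1·0.5 + 0.3·-1 + -0.9·2.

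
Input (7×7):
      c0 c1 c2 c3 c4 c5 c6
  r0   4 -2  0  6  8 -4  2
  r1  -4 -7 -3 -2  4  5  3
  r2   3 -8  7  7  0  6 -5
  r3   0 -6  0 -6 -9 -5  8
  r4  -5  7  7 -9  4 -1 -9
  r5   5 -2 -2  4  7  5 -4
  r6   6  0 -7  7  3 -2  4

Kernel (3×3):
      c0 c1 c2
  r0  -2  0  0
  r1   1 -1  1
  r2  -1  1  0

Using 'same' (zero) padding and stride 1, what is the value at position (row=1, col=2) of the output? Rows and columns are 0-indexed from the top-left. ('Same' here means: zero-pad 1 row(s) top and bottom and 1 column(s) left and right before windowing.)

13

The receptive field on the zero-padded input at this output position is [-2 0 6 / -7 -3 -2 / -8 7 7]. Elementwise product with the kernel and sum: -2·-2 + -7·1 + -3·-1 + -2·1 + -8·-1 + 7·1.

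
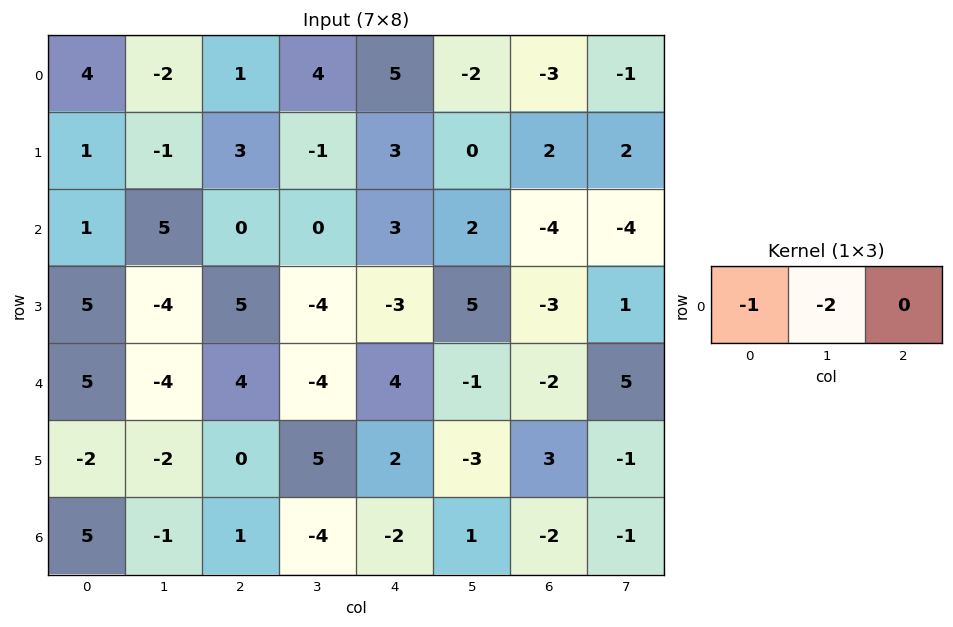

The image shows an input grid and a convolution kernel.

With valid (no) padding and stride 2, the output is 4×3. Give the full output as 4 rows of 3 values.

0 -9 -1
-11 0 -7
3 4 -2
-3 7 0

Output[0,0]: The receptive field on the input at this output position is [4 -2 1]. Elementwise product with the kernel and sum: 4·-1 + -2·-2.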